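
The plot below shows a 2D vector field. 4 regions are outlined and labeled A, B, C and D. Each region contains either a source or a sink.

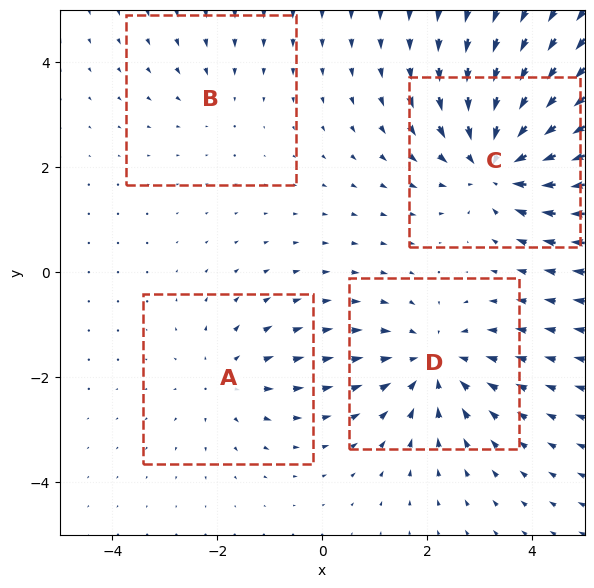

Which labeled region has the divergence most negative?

Divergence at each region's feature centre — A: about +3, B: about -2, C: about -6, D: about -4. Region C is most negative.

C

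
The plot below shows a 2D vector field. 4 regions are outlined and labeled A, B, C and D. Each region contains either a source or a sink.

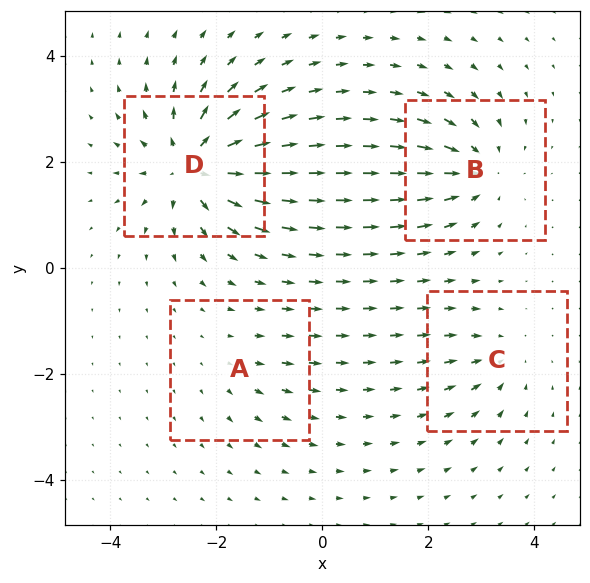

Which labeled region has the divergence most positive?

D

Divergence at each region's feature centre — A: about +2, B: about -6, C: about -4, D: about +9. Region D is most positive.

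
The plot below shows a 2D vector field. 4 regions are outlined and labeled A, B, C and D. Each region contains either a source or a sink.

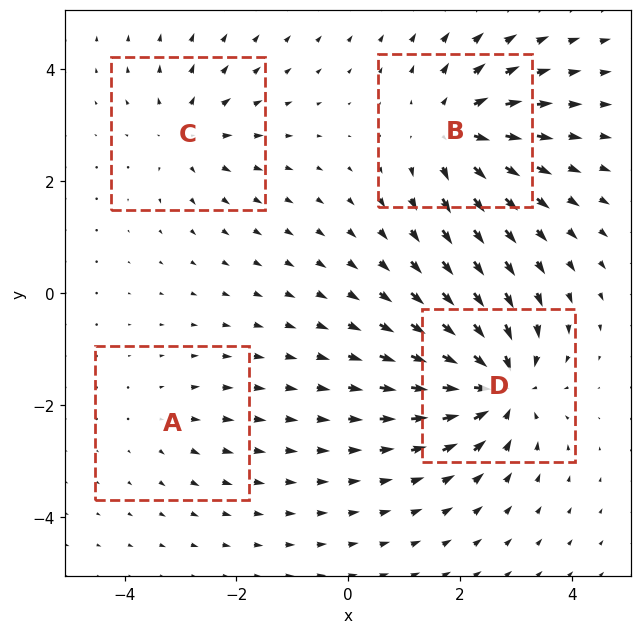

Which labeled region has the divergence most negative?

D

Divergence at each region's feature centre — A: about +2, B: about +6, C: about +4, D: about -8. Region D is most negative.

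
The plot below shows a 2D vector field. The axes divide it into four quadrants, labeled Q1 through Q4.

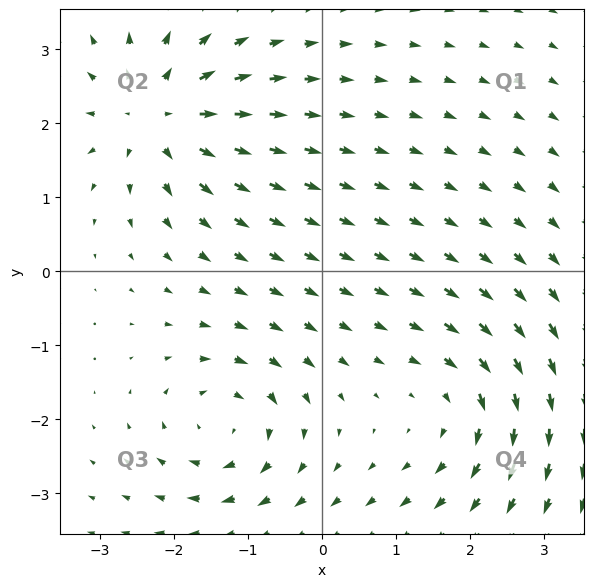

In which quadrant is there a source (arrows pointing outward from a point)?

The source sits at approximately (-2.2, 2.1), which lies in quadrant Q2. The divergence there is about +4, positive as expected for a source.

Q2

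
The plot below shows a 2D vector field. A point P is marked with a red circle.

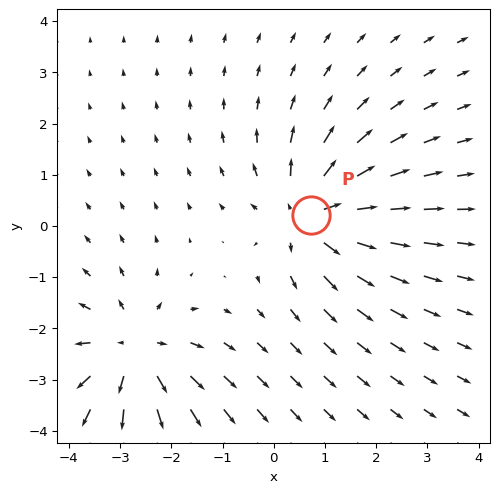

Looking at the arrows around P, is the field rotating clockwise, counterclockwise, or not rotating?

not rotating

Near P at (0.7, 0.2) the arrows show no circulation. The curl there is ≈0.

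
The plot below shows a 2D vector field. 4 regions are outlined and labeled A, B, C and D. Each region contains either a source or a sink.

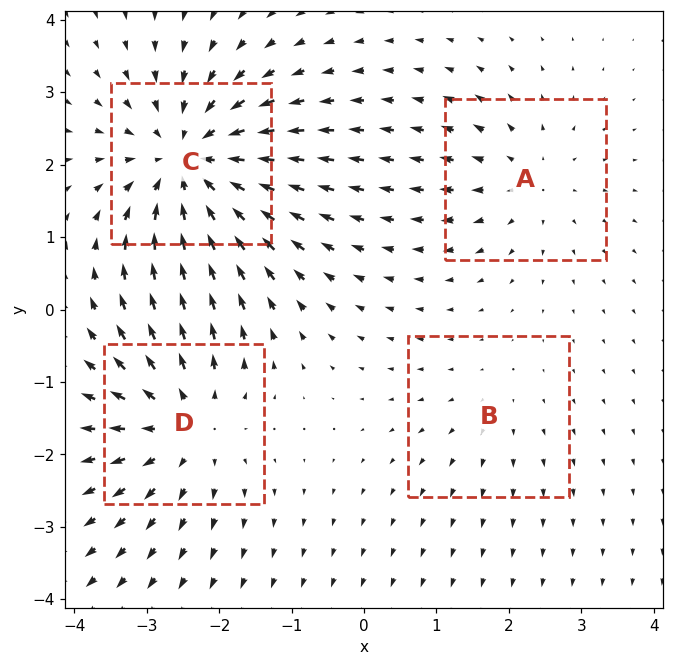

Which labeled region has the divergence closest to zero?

B

Divergence at each region's feature centre — A: about +3, B: about +2, C: about -7, D: about +5. Region B is closest to zero.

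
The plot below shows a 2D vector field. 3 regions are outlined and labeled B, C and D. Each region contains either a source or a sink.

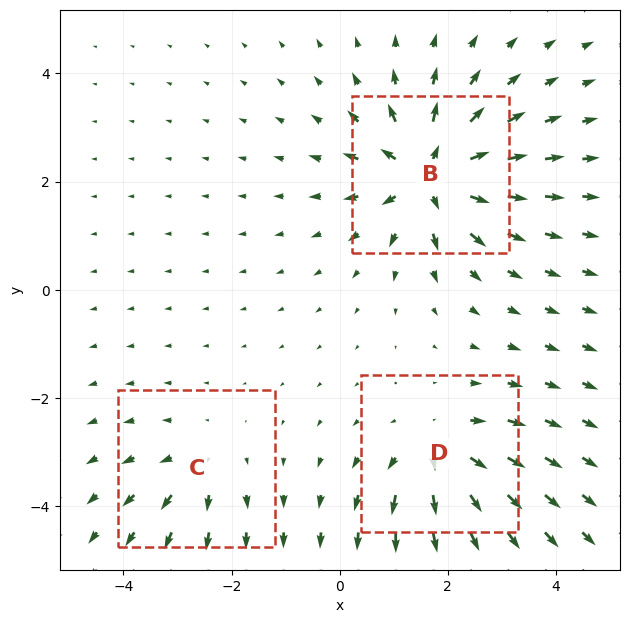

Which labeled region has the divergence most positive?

B

Divergence at each region's feature centre — B: about +6, C: about +3, D: about +4. Region B is most positive.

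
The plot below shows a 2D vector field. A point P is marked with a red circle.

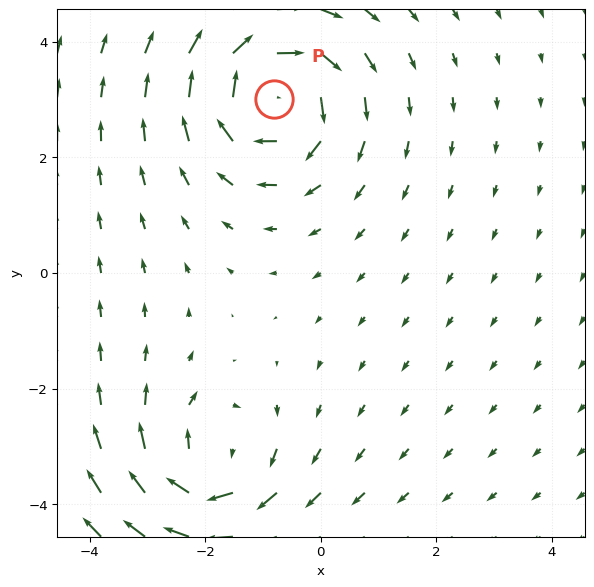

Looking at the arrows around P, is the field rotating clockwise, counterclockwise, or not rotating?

Near P at (-0.8, 3.0) the arrows circulate clockwise. The curl (z-component) there is about -5; negative curl means clockwise rotation.

clockwise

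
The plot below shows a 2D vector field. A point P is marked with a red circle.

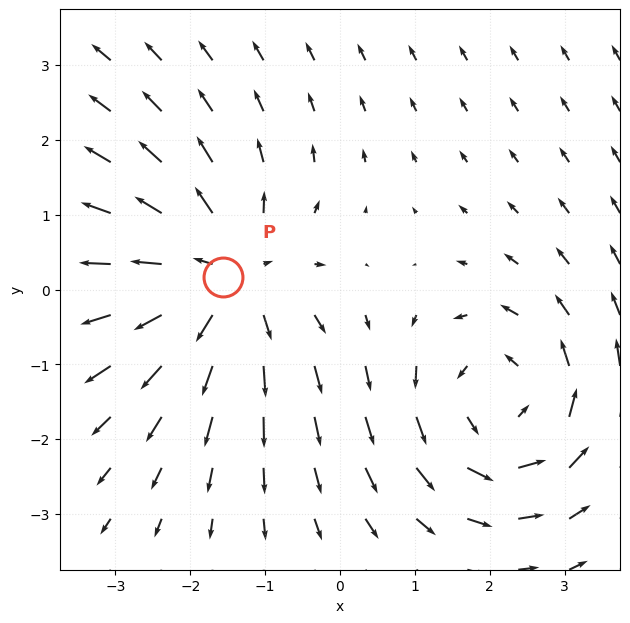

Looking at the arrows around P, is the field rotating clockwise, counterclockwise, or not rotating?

Near P at (-1.6, 0.2) the arrows show no circulation. The curl there is ≈0.

not rotating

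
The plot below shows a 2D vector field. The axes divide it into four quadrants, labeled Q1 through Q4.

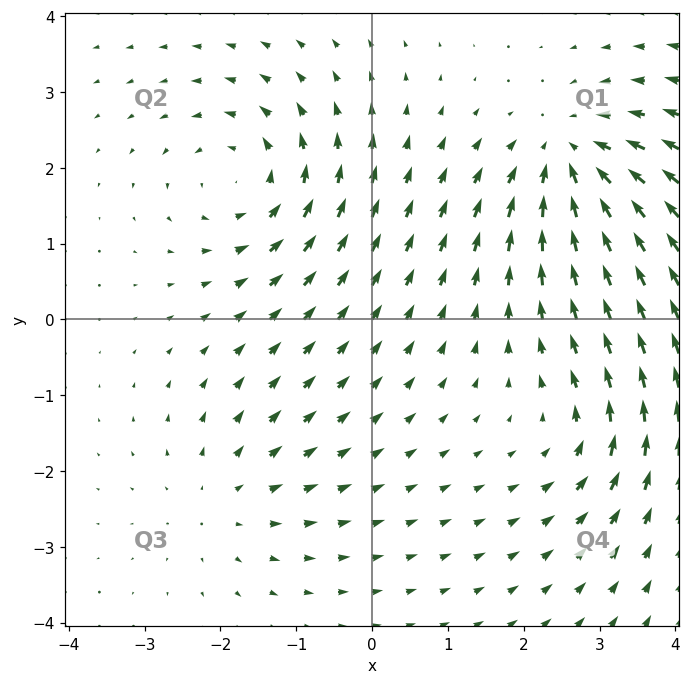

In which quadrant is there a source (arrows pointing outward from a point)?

The source sits at approximately (-1.9, -2.4), which lies in quadrant Q3. The divergence there is about +3, positive as expected for a source.

Q3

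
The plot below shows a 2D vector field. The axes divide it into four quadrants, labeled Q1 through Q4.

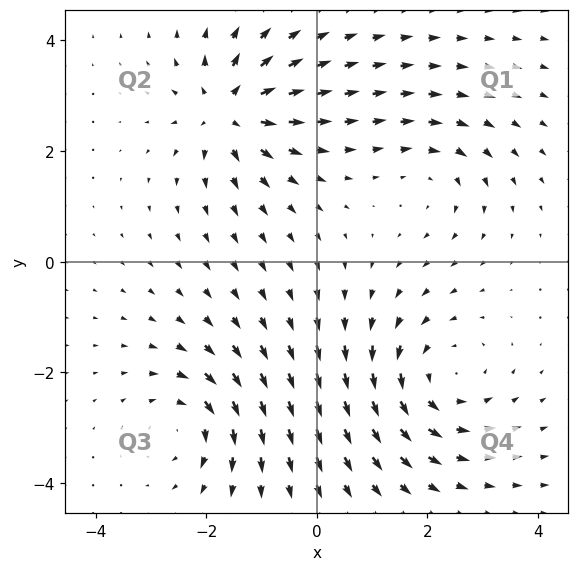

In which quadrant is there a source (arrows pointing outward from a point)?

Q2

The source sits at approximately (-1.6, 2.7), which lies in quadrant Q2. The divergence there is about +5, positive as expected for a source.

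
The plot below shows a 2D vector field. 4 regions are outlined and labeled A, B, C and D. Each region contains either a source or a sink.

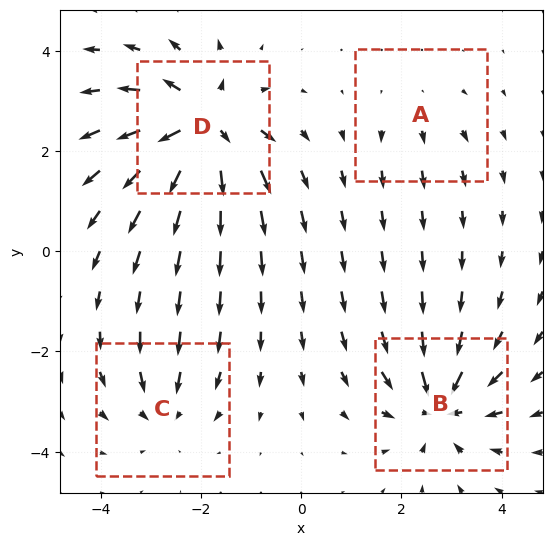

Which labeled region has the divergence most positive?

D

Divergence at each region's feature centre — A: about +2, B: about -6, C: about -4, D: about +8. Region D is most positive.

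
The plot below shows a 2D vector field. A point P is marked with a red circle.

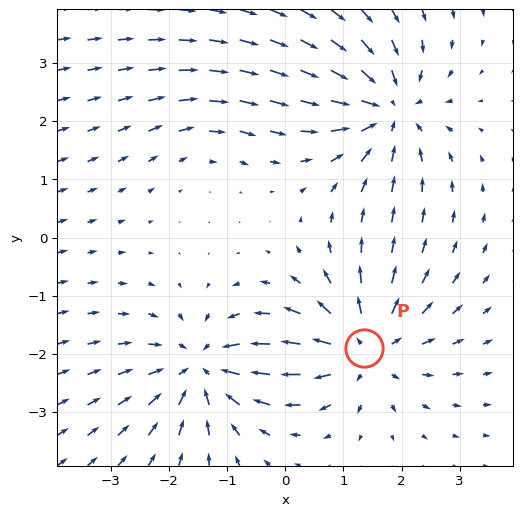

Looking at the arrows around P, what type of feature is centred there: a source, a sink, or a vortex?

At P (1.4, -1.9) the arrows spread outward. Divergence about +5, curl ≈0 — positive divergence with near-zero curl is a source.

source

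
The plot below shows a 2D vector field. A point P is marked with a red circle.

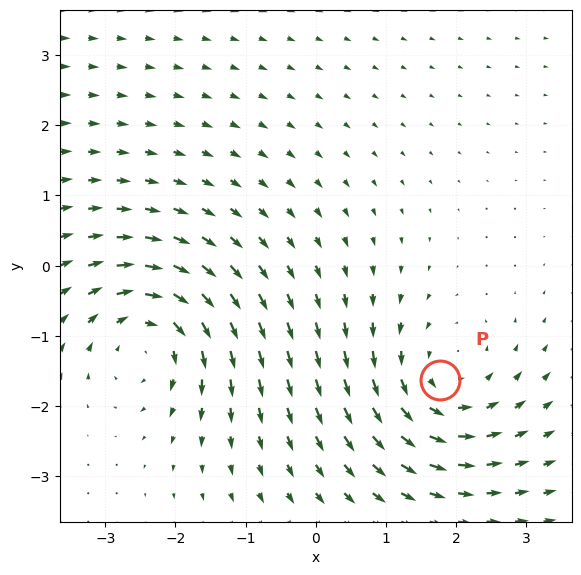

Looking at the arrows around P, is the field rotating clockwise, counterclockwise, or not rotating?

counterclockwise

Near P at (1.8, -1.6) the arrows circulate counterclockwise. The curl (z-component) there is about +4; positive curl means counterclockwise rotation.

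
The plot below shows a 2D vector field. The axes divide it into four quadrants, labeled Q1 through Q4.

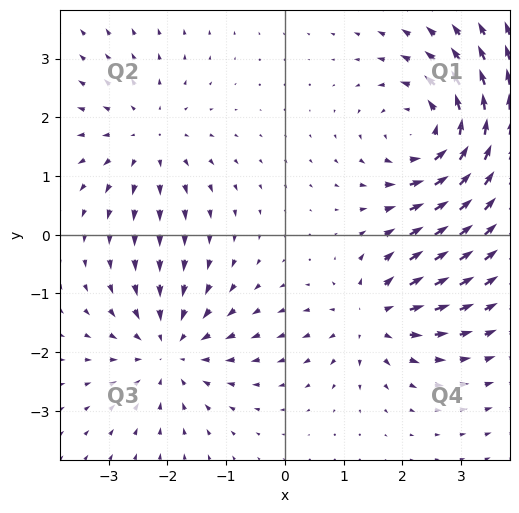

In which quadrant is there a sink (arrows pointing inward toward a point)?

The sink sits at approximately (-2.0, -2.0), which lies in quadrant Q3. The divergence there is about -3, negative as expected for a sink.

Q3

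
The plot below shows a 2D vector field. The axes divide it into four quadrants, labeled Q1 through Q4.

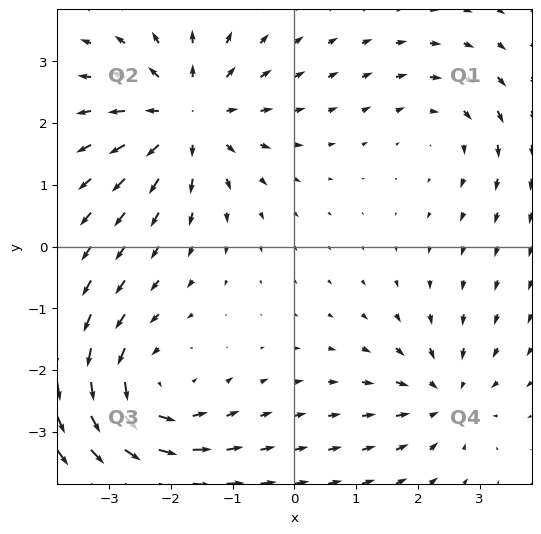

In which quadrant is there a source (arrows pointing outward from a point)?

The source sits at approximately (-1.7, 2.1), which lies in quadrant Q2. The divergence there is about +5, positive as expected for a source.

Q2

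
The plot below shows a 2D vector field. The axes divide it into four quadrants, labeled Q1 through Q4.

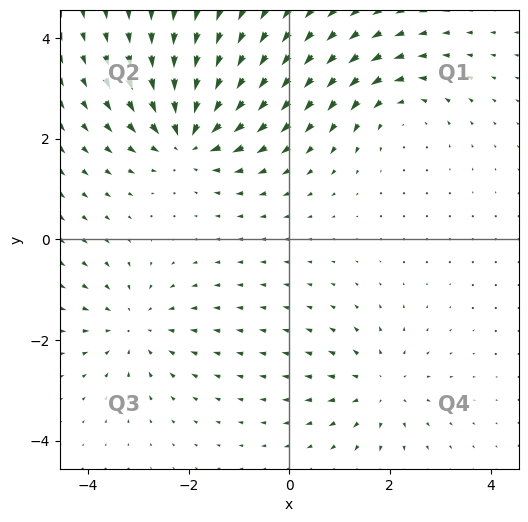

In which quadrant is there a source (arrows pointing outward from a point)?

The source sits at approximately (1.8, -3.0), which lies in quadrant Q4. The divergence there is about +4, positive as expected for a source.

Q4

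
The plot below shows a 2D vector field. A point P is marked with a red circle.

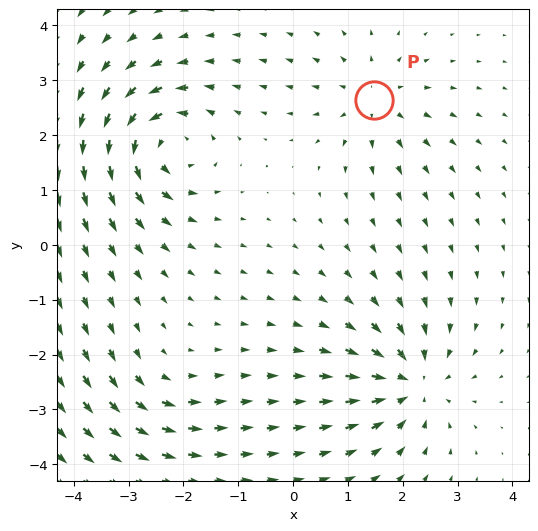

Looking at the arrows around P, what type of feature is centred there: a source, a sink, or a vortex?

At P (1.5, 2.6) the arrows spread outward. Divergence about +4, curl ≈0 — positive divergence with near-zero curl is a source.

source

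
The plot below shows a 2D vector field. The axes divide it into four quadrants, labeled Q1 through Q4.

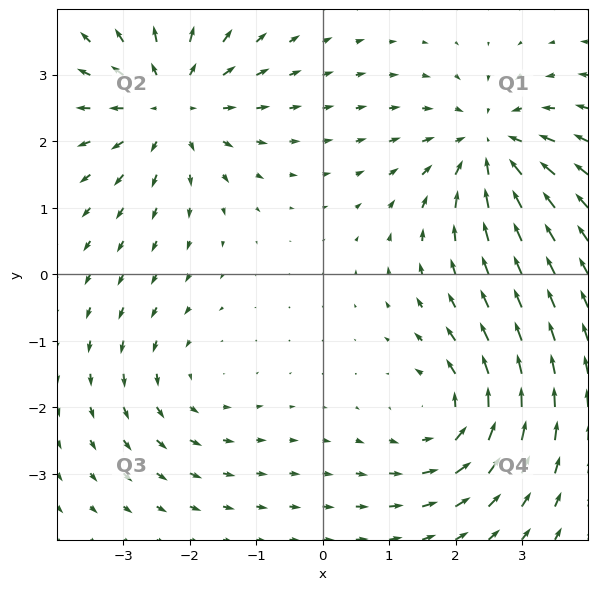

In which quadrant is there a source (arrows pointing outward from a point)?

The source sits at approximately (-2.3, 2.6), which lies in quadrant Q2. The divergence there is about +5, positive as expected for a source.

Q2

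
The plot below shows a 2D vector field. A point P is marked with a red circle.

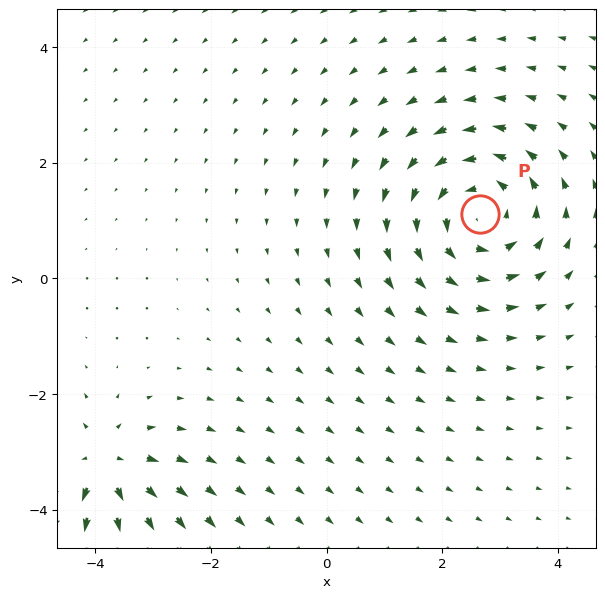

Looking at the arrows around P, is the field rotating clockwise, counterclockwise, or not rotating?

Near P at (2.6, 1.1) the arrows circulate counterclockwise. The curl (z-component) there is about +3; positive curl means counterclockwise rotation.

counterclockwise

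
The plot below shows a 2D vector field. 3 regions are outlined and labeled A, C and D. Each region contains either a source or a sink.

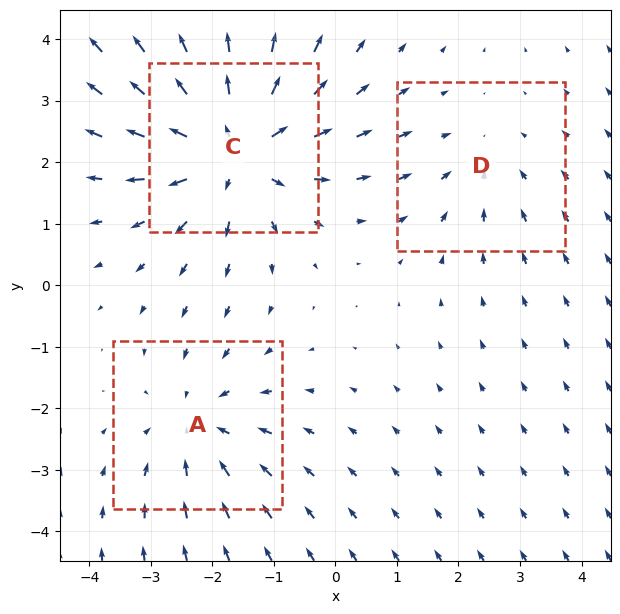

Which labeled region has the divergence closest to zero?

D

Divergence at each region's feature centre — A: about -3, C: about +4, D: about -2. Region D is closest to zero.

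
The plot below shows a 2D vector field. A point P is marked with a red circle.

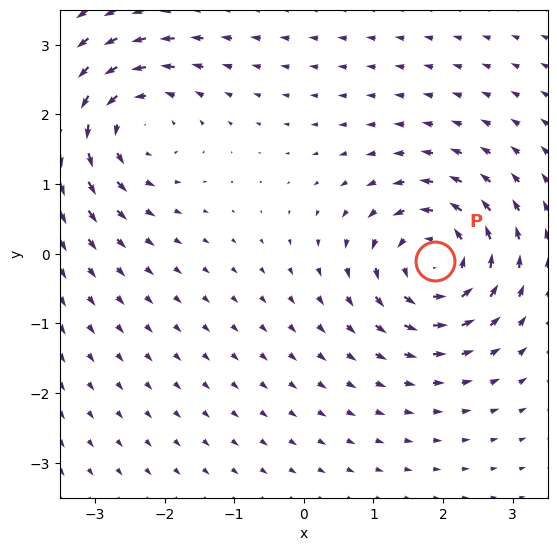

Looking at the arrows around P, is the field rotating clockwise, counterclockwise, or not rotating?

Near P at (1.9, -0.1) the arrows circulate counterclockwise. The curl (z-component) there is about +5; positive curl means counterclockwise rotation.

counterclockwise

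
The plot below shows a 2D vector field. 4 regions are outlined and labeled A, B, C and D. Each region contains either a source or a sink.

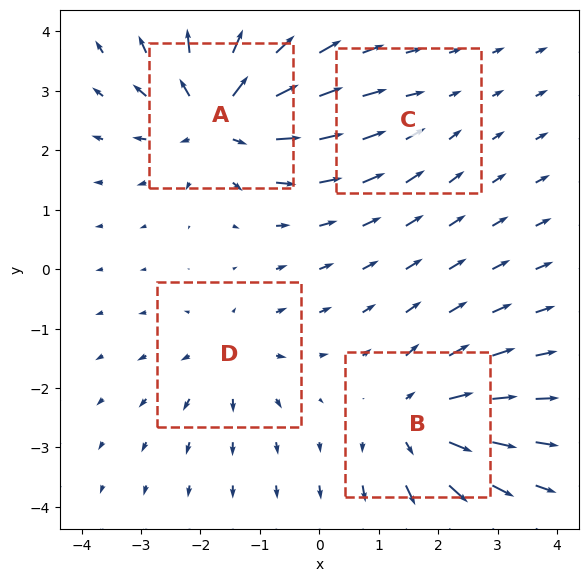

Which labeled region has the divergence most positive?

A

Divergence at each region's feature centre — A: about +7, B: about +5, C: about -2, D: about +3. Region A is most positive.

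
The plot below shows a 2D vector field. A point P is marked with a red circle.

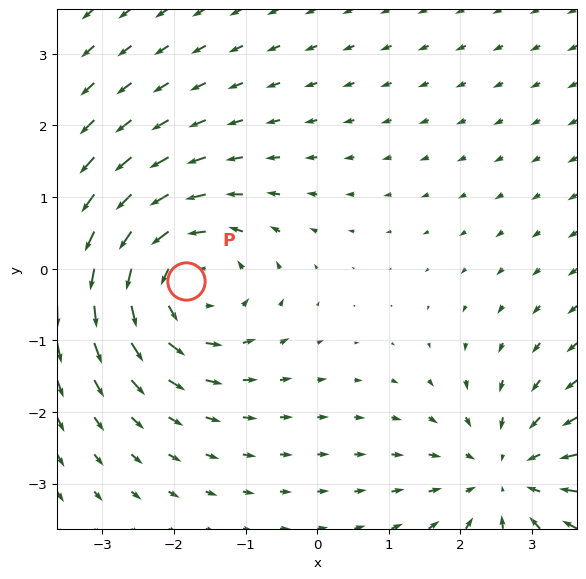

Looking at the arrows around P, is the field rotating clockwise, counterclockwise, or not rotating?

counterclockwise

Near P at (-1.8, -0.2) the arrows circulate counterclockwise. The curl (z-component) there is about +4; positive curl means counterclockwise rotation.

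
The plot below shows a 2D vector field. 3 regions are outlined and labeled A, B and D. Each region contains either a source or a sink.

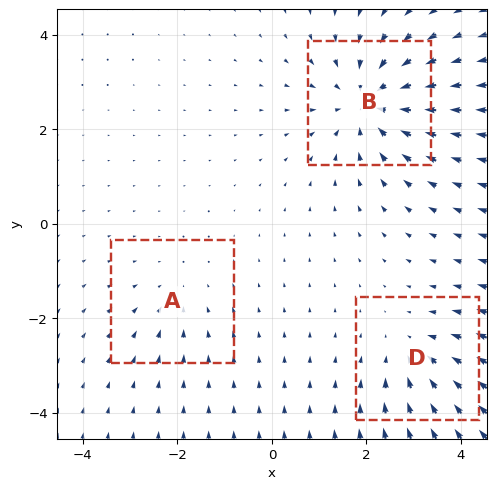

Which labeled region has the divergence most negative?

B

Divergence at each region's feature centre — A: about -2, B: about -5, D: about -3. Region B is most negative.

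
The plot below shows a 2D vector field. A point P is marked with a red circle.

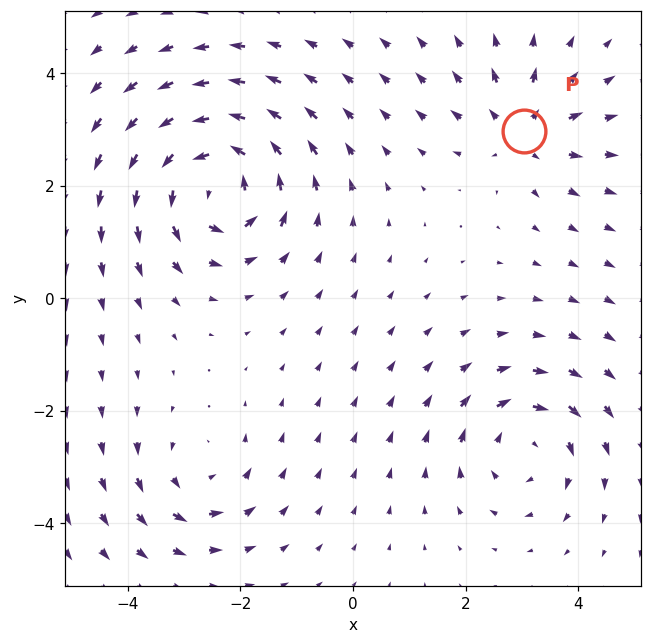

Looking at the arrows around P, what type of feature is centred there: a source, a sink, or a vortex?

source

At P (3.0, 3.0) the arrows spread outward. Divergence about +3, curl ≈0 — positive divergence with near-zero curl is a source.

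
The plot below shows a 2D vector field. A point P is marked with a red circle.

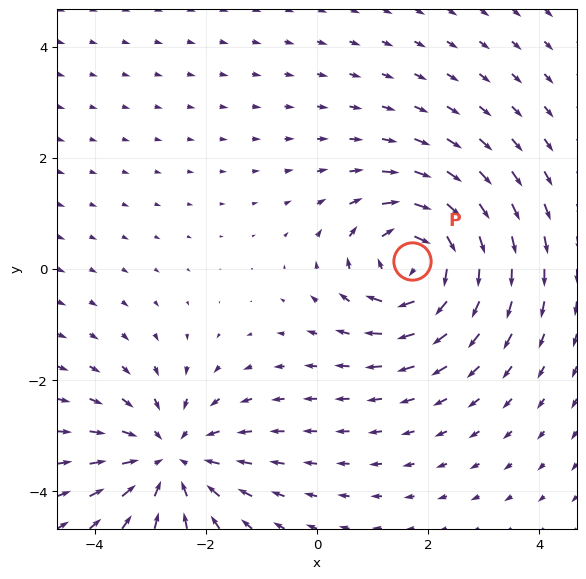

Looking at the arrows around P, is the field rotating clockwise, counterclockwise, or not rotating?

clockwise

Near P at (1.7, 0.1) the arrows circulate clockwise. The curl (z-component) there is about -5; negative curl means clockwise rotation.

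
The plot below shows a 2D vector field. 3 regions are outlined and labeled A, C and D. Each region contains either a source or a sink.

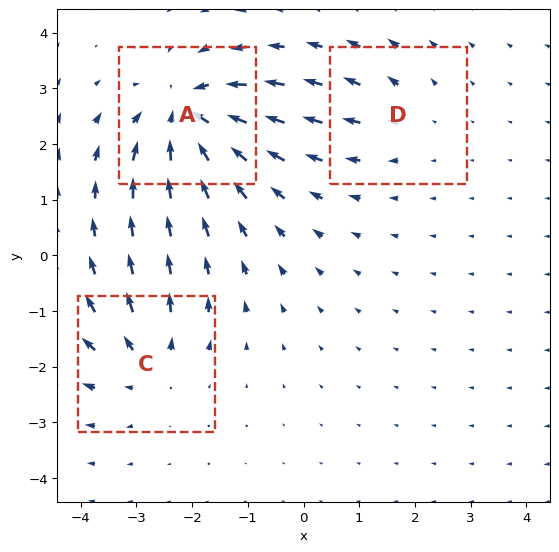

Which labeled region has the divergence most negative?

Divergence at each region's feature centre — A: about -6, C: about +4, D: about +2. Region A is most negative.

A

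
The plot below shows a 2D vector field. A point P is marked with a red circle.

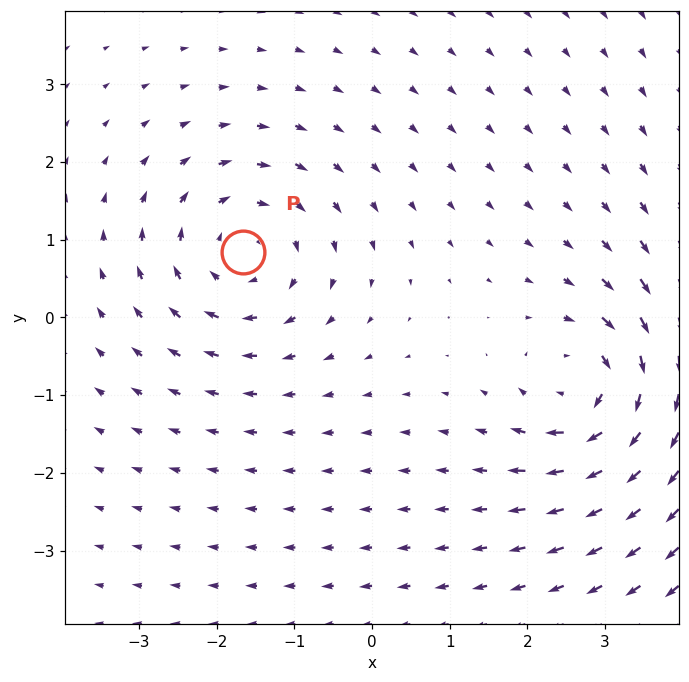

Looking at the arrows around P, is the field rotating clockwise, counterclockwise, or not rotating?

clockwise

Near P at (-1.7, 0.8) the arrows circulate clockwise. The curl (z-component) there is about -4; negative curl means clockwise rotation.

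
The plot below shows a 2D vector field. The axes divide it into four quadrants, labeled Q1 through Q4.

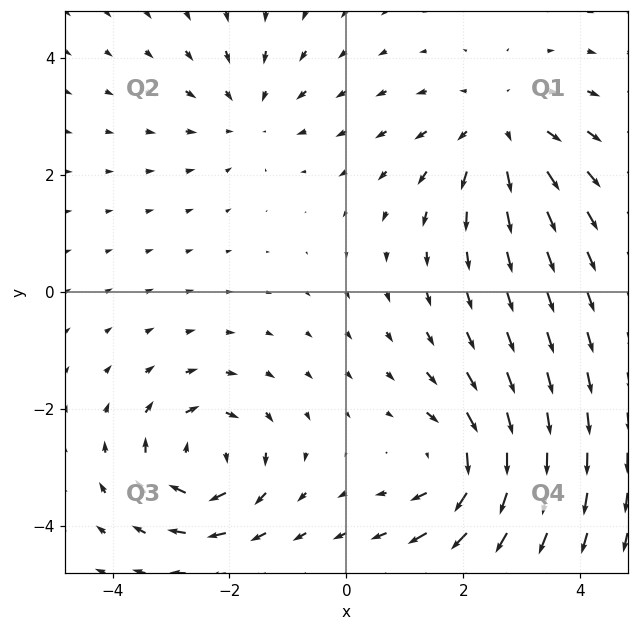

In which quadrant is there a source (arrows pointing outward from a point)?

Q1

The source sits at approximately (2.6, 2.8), which lies in quadrant Q1. The divergence there is about +4, positive as expected for a source.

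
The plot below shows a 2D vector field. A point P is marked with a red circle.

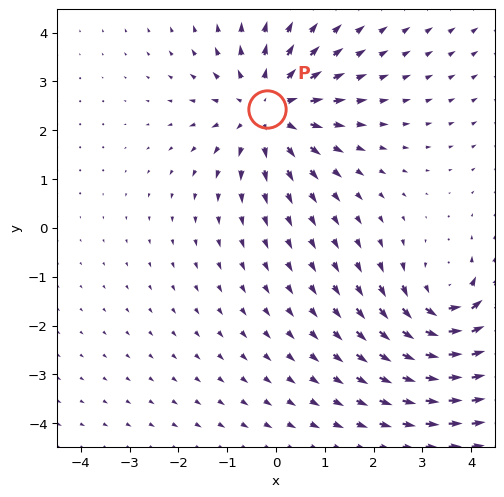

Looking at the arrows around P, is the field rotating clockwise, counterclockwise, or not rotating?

Near P at (-0.2, 2.4) the arrows show no circulation. The curl there is ≈0.

not rotating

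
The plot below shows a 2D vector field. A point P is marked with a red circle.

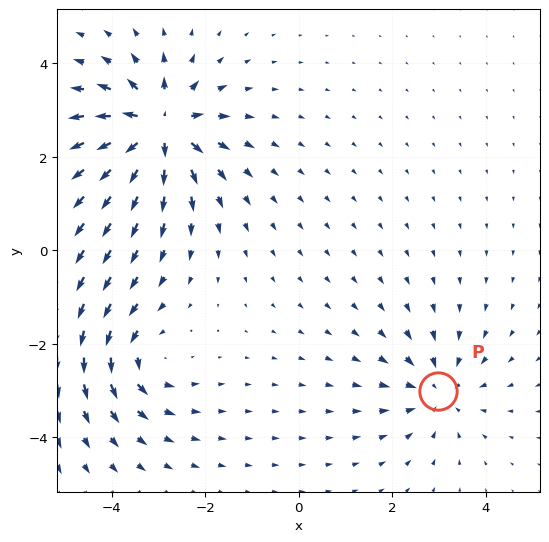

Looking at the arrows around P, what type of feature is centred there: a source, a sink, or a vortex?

At P (3.0, -3.0) the arrows converge inward. Divergence about -3, curl ≈0 — negative divergence with near-zero curl is a sink.

sink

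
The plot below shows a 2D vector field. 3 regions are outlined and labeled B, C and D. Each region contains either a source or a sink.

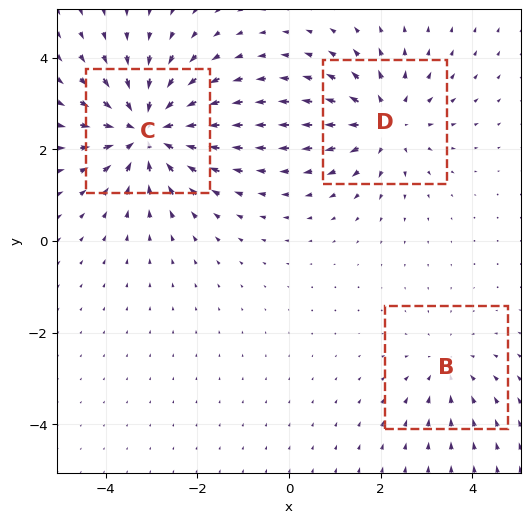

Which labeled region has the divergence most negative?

C

Divergence at each region's feature centre — B: about -2, C: about -5, D: about +3. Region C is most negative.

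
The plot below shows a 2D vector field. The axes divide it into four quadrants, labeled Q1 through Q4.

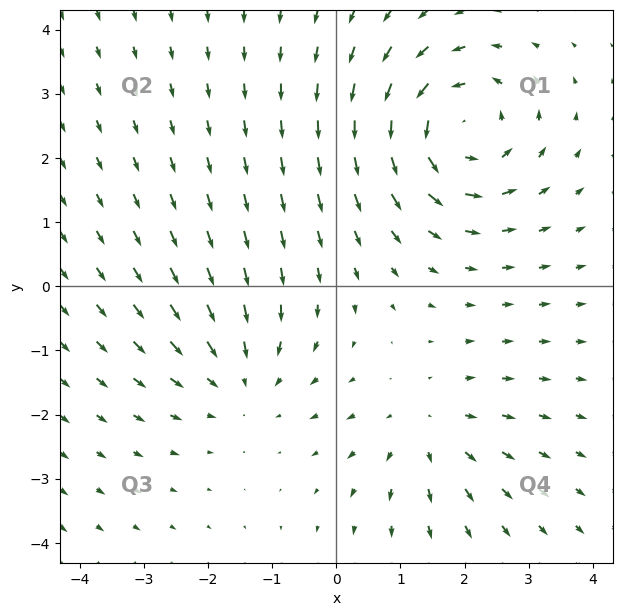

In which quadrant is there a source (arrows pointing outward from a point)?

Q4

The source sits at approximately (1.4, -2.3), which lies in quadrant Q4. The divergence there is about +3, positive as expected for a source.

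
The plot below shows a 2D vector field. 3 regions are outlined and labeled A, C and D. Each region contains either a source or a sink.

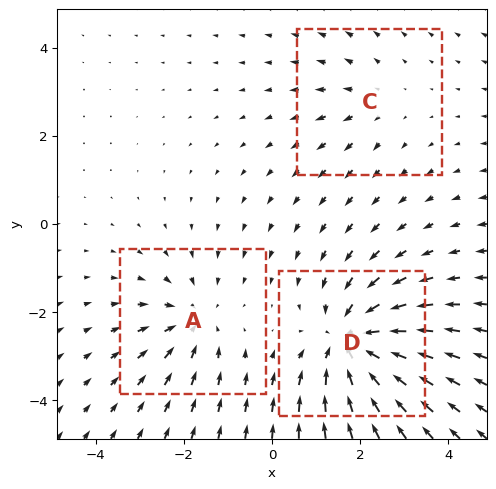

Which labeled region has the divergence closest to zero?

C

Divergence at each region's feature centre — A: about -3, C: about +2, D: about -5. Region C is closest to zero.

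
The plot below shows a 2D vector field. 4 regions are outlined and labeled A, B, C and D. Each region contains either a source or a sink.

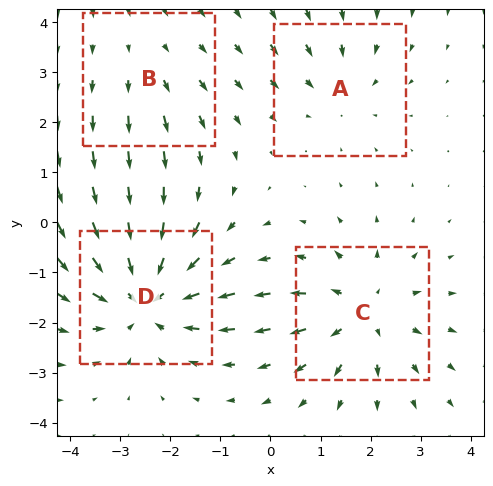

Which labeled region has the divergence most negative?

Divergence at each region's feature centre — A: about -3, B: about +2, C: about +4, D: about -5. Region D is most negative.

D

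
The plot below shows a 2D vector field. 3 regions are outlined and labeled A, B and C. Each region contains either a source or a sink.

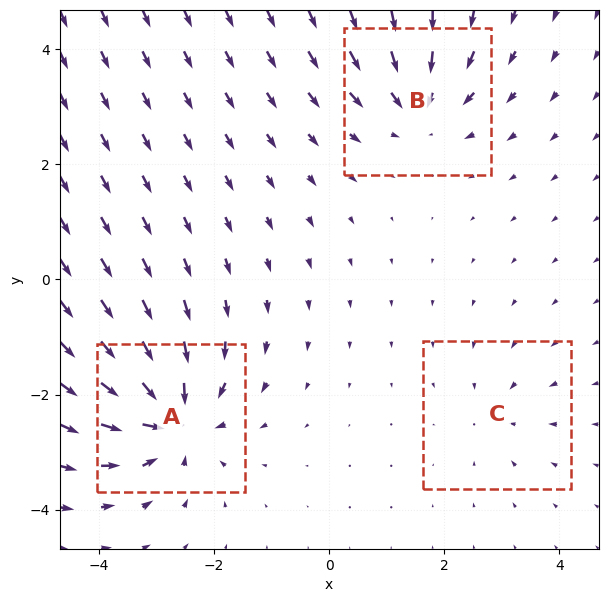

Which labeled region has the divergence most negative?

A

Divergence at each region's feature centre — A: about -6, B: about -4, C: about -2. Region A is most negative.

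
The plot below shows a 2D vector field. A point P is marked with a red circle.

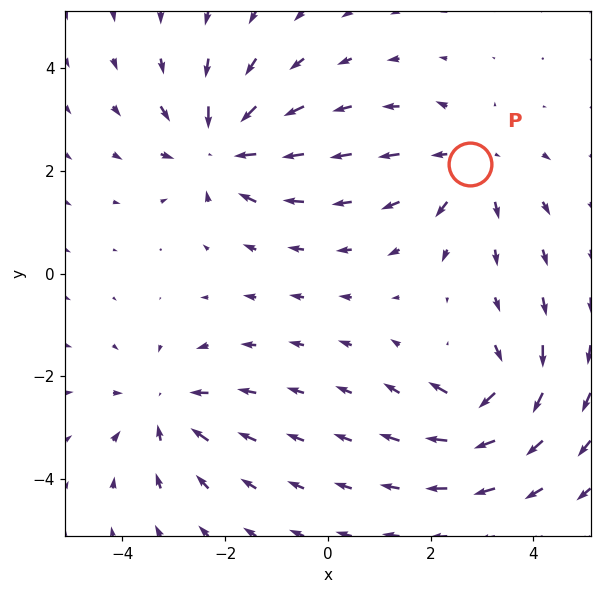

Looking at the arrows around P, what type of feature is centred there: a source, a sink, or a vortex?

At P (2.8, 2.1) the arrows spread outward. Divergence about +3, curl ≈0 — positive divergence with near-zero curl is a source.

source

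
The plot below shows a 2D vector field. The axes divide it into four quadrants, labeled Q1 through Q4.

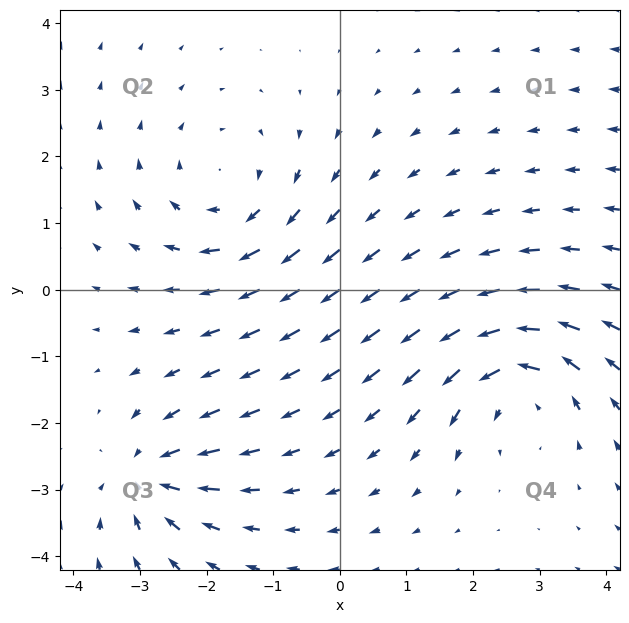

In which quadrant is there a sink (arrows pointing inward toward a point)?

Q3

The sink sits at approximately (-2.9, -2.8), which lies in quadrant Q3. The divergence there is about -5, negative as expected for a sink.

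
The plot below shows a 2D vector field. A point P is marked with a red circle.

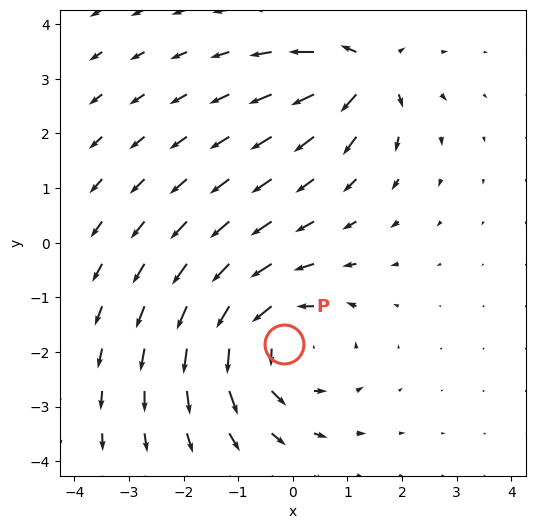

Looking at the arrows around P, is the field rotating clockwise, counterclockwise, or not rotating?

counterclockwise

Near P at (-0.2, -1.9) the arrows circulate counterclockwise. The curl (z-component) there is about +4; positive curl means counterclockwise rotation.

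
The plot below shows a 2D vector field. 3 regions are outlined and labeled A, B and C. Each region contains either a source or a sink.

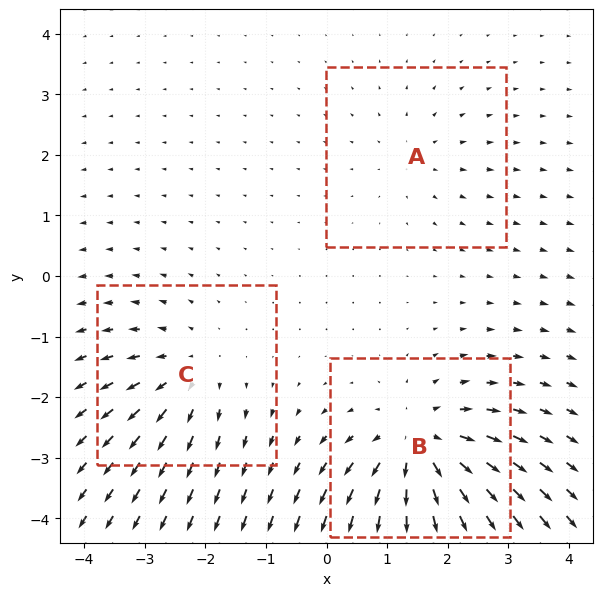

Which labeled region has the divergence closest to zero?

A

Divergence at each region's feature centre — A: about +2, B: about +5, C: about +3. Region A is closest to zero.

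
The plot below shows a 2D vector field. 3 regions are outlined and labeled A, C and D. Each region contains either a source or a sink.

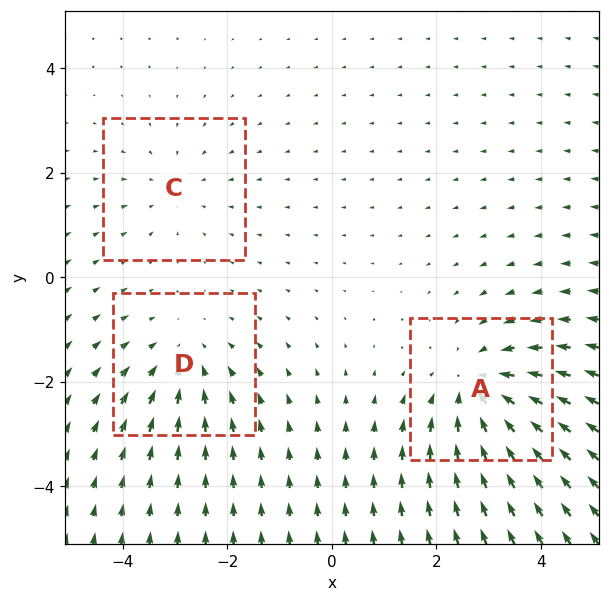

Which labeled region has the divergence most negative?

A

Divergence at each region's feature centre — A: about -4, C: about -2, D: about -3. Region A is most negative.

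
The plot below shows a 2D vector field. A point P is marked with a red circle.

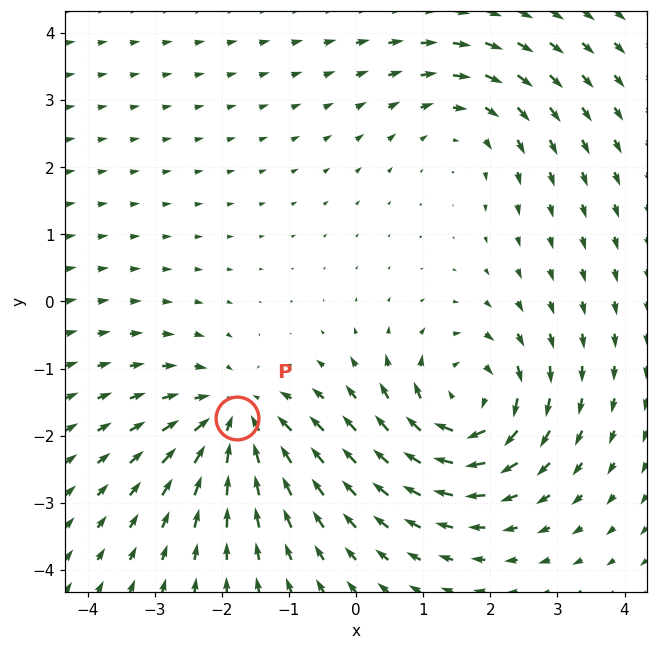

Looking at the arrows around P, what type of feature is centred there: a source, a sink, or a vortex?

sink

At P (-1.8, -1.7) the arrows converge inward. Divergence about -5, curl ≈0 — negative divergence with near-zero curl is a sink.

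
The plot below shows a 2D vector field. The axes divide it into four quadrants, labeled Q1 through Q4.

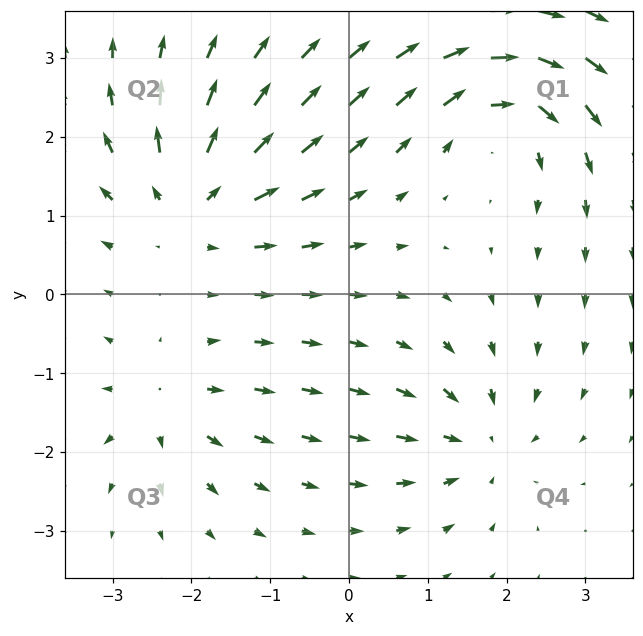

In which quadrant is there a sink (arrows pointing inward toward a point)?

Q4

The sink sits at approximately (1.7, -1.9), which lies in quadrant Q4. The divergence there is about -5, negative as expected for a sink.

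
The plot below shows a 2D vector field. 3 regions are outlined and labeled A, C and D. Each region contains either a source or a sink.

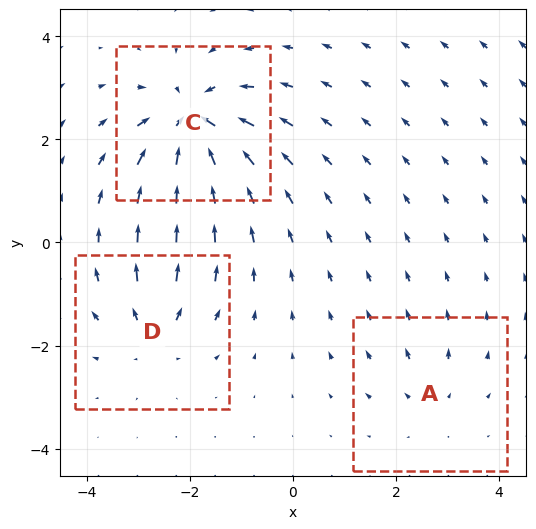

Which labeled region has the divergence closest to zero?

Divergence at each region's feature centre — A: about +2, C: about -6, D: about +4. Region A is closest to zero.

A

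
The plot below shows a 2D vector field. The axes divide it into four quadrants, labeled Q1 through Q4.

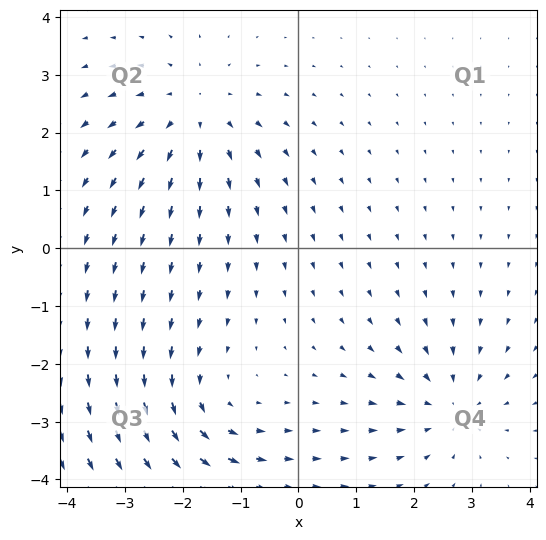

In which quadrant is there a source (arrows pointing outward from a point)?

Q2

The source sits at approximately (-1.8, 2.3), which lies in quadrant Q2. The divergence there is about +3, positive as expected for a source.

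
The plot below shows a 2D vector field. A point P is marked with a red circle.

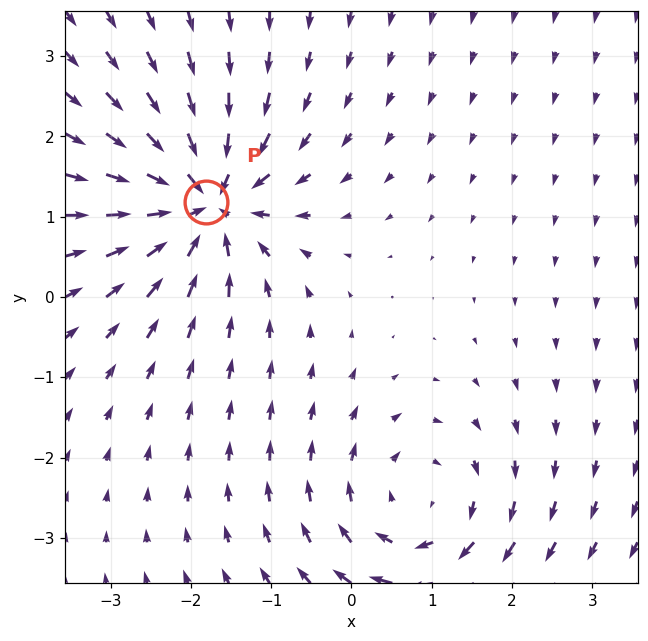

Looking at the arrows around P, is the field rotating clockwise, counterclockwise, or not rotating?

not rotating

Near P at (-1.8, 1.2) the arrows show no circulation. The curl there is ≈0.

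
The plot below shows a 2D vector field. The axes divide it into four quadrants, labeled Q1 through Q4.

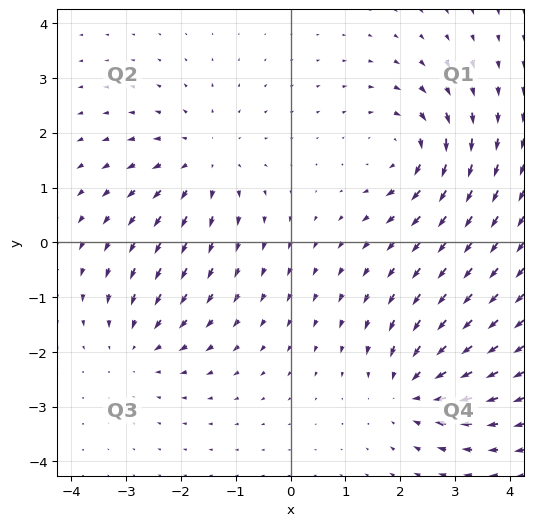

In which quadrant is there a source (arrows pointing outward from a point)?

Q2

The source sits at approximately (-1.6, 1.5), which lies in quadrant Q2. The divergence there is about +4, positive as expected for a source.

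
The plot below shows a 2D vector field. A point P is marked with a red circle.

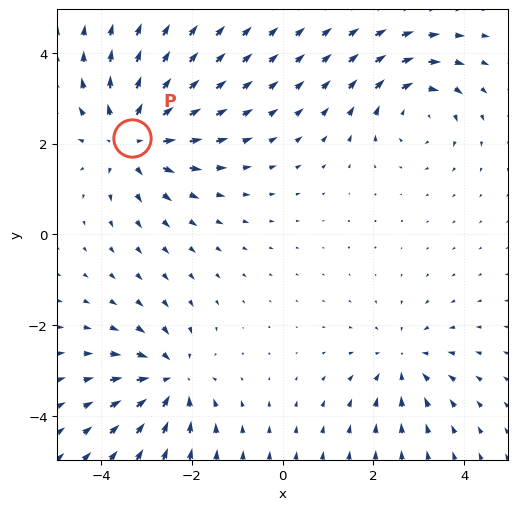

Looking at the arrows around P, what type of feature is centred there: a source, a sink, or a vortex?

At P (-3.3, 2.1) the arrows spread outward. Divergence about +5, curl ≈0 — positive divergence with near-zero curl is a source.

source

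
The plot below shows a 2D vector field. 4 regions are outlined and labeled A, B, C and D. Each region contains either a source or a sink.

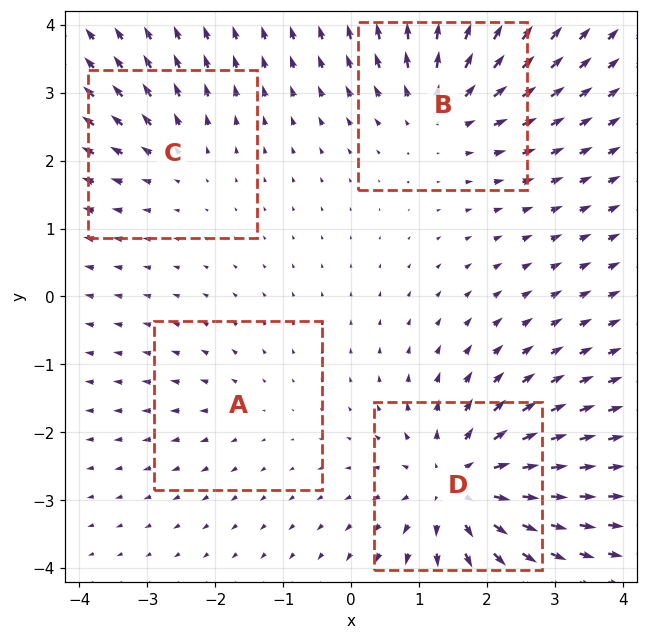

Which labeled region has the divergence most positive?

Divergence at each region's feature centre — A: about +2, B: about +5, C: about +3, D: about +7. Region D is most positive.

D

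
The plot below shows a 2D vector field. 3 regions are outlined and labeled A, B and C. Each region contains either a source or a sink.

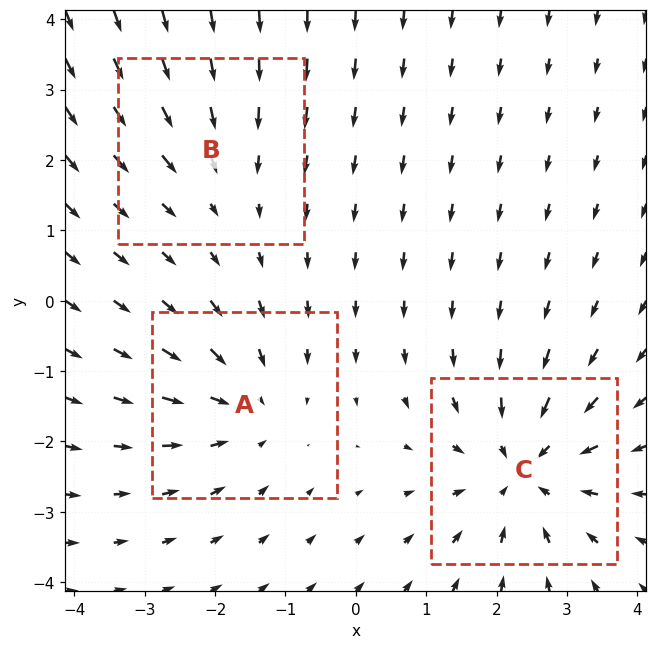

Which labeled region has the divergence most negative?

Divergence at each region's feature centre — A: about -3, B: about -2, C: about -4. Region C is most negative.

C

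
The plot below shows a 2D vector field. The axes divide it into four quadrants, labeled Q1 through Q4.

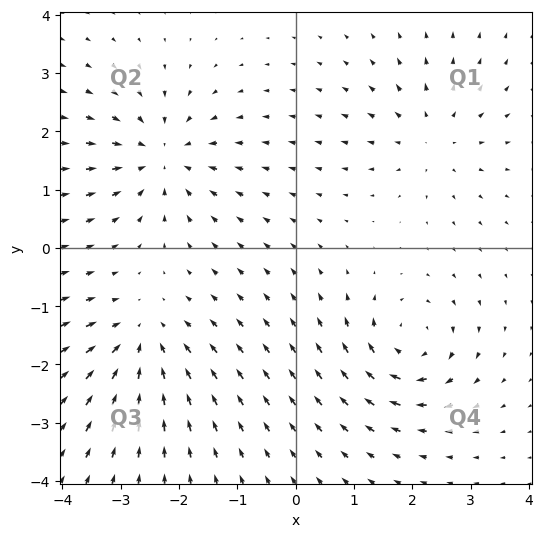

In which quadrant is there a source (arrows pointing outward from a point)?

The source sits at approximately (2.3, 1.9), which lies in quadrant Q1. The divergence there is about +4, positive as expected for a source.

Q1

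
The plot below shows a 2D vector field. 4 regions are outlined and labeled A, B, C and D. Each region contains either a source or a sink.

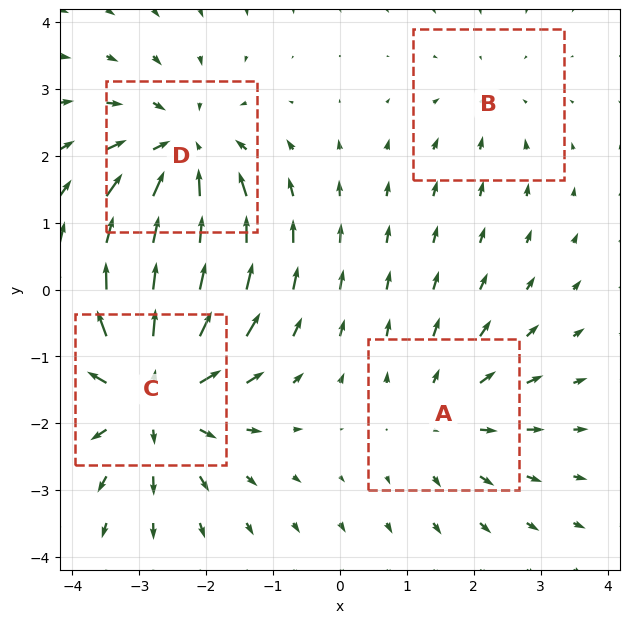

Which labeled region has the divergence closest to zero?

Divergence at each region's feature centre — A: about +3, B: about -2, C: about +6, D: about -5. Region B is closest to zero.

B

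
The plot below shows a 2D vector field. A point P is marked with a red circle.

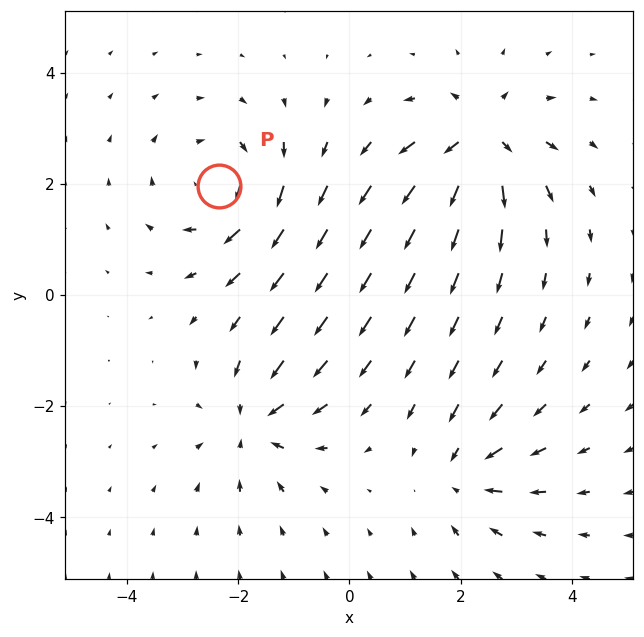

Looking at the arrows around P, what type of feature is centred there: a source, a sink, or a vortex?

vortex

At P (-2.3, 2.0) the arrows circulate clockwise. Divergence ≈0, curl about -4 — near-zero divergence with nonzero curl is a vortex.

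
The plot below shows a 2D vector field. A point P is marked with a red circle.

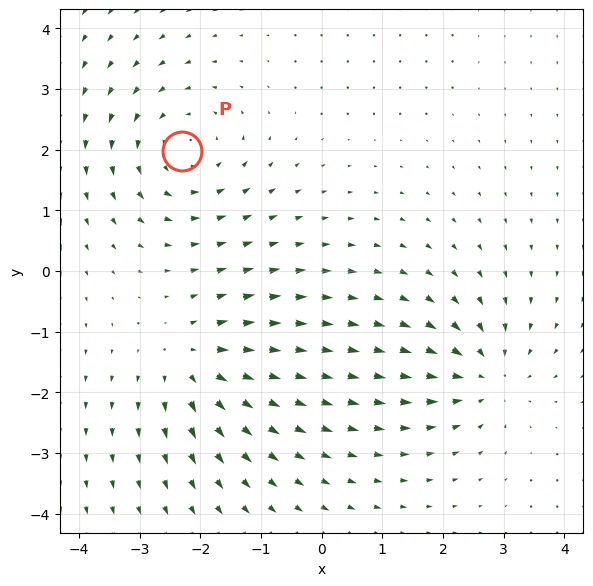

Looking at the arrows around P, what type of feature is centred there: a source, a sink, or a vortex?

At P (-2.3, 2.0) the arrows circulate counterclockwise. Divergence ≈0, curl about +4 — near-zero divergence with nonzero curl is a vortex.

vortex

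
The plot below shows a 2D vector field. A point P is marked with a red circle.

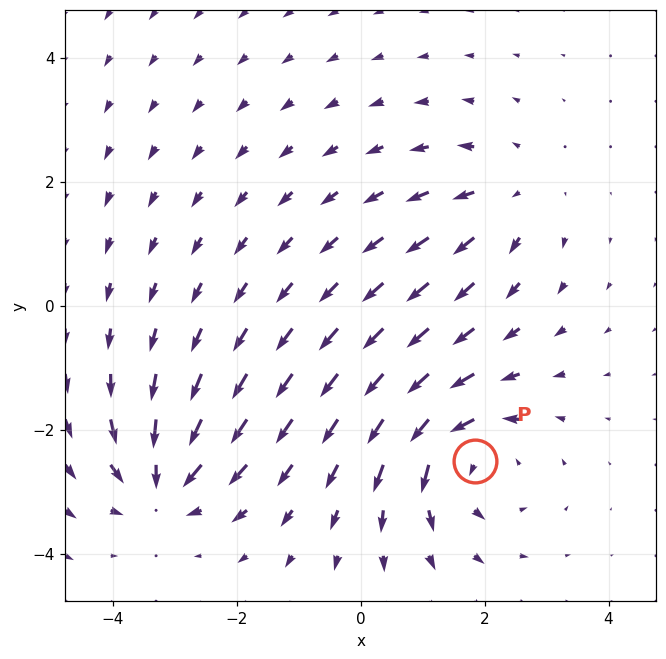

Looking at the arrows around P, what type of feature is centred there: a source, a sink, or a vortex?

vortex

At P (1.8, -2.5) the arrows circulate counterclockwise. Divergence ≈0, curl about +4 — near-zero divergence with nonzero curl is a vortex.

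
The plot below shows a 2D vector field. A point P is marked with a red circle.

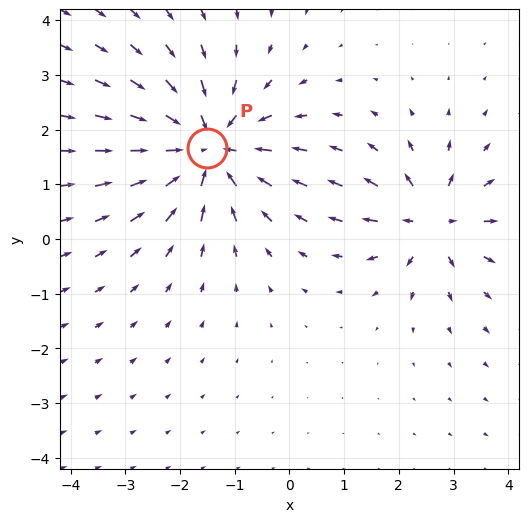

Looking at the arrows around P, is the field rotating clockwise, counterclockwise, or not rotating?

Near P at (-1.5, 1.7) the arrows show no circulation. The curl there is ≈0.

not rotating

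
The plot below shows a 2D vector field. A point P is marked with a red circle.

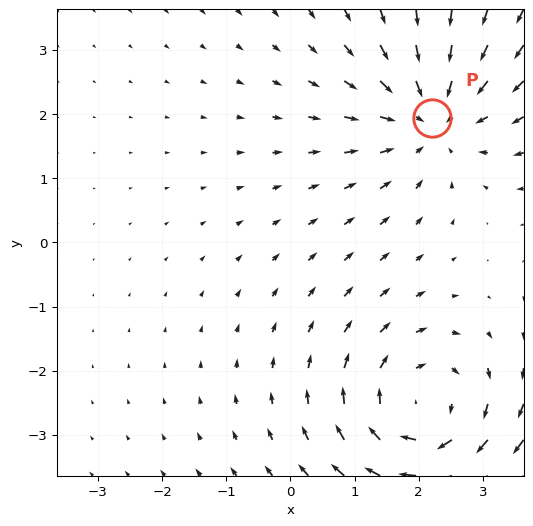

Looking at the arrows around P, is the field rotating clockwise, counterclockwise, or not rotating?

Near P at (2.2, 1.9) the arrows show no circulation. The curl there is ≈0.

not rotating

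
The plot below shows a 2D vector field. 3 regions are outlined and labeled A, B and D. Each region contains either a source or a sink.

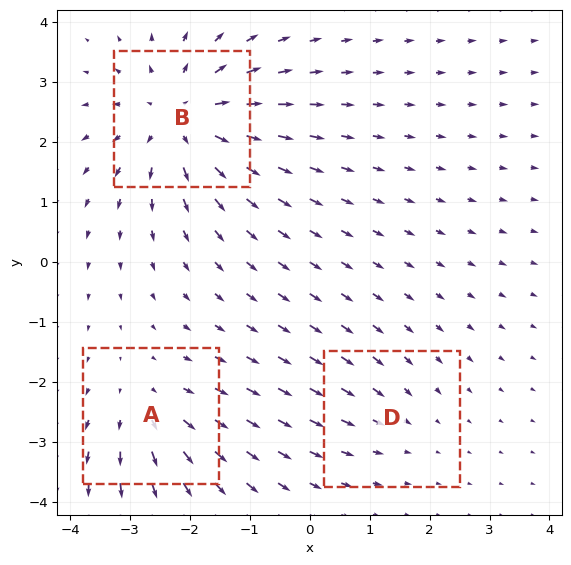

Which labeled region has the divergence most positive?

Divergence at each region's feature centre — A: about +3, B: about +5, D: about -2. Region B is most positive.

B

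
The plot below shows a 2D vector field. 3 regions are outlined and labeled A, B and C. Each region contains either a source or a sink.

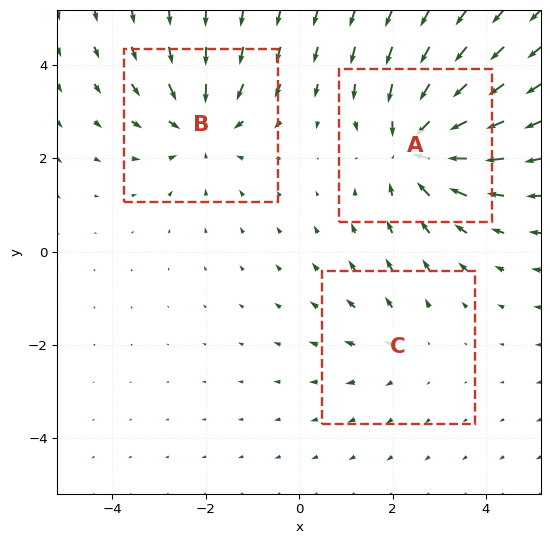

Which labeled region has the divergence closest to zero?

C

Divergence at each region's feature centre — A: about -4, B: about -3, C: about +2. Region C is closest to zero.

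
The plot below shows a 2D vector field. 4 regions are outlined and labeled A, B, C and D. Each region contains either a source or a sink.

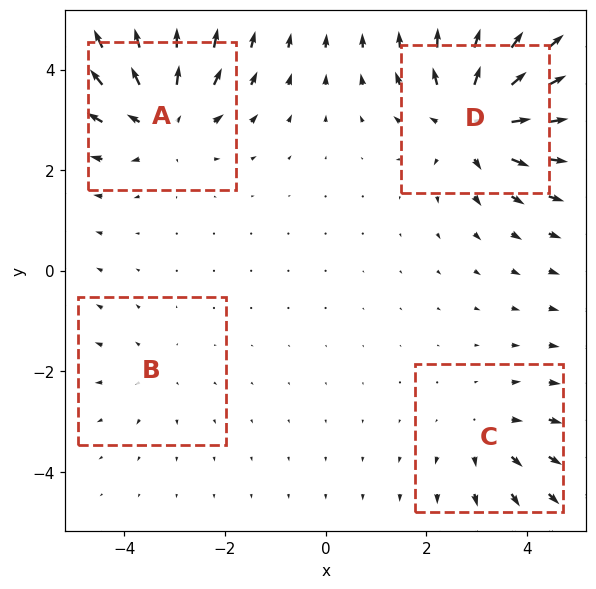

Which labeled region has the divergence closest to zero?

Divergence at each region's feature centre — A: about +5, B: about +2, C: about +3, D: about +6. Region B is closest to zero.

B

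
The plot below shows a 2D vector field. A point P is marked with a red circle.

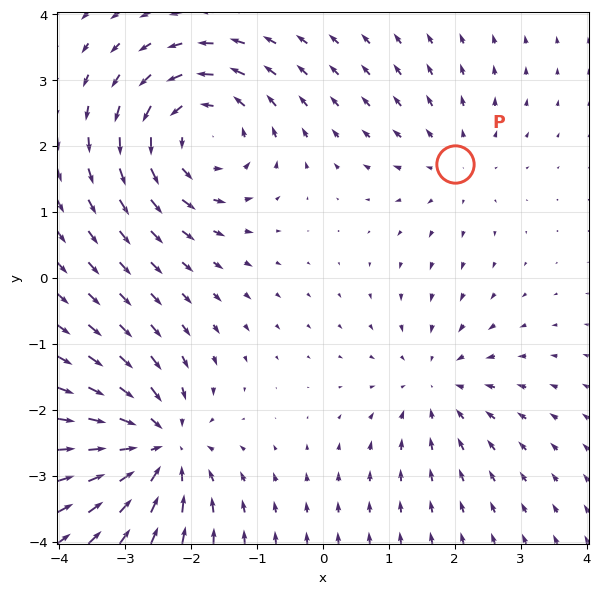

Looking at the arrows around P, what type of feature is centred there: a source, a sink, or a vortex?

source

At P (2.0, 1.7) the arrows spread outward. Divergence about +2, curl ≈0 — positive divergence with near-zero curl is a source.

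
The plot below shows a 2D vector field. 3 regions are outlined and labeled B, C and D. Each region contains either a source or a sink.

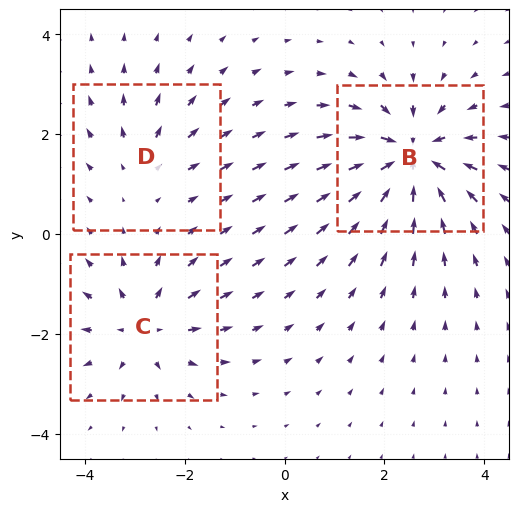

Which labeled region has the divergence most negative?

Divergence at each region's feature centre — B: about -5, C: about +3, D: about +2. Region B is most negative.

B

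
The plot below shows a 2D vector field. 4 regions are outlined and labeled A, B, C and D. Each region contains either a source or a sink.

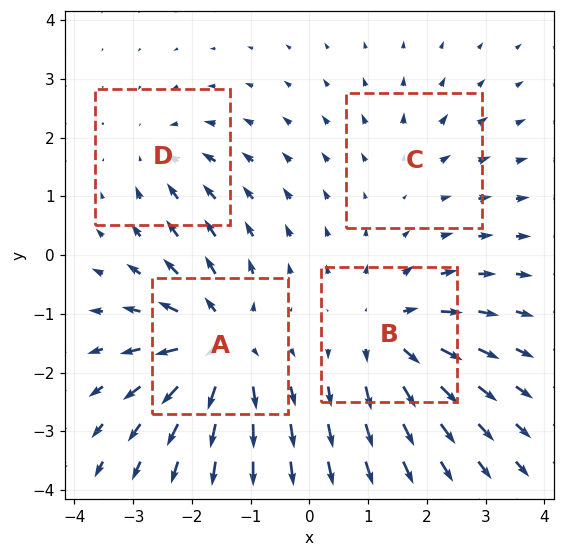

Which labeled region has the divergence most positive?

A

Divergence at each region's feature centre — A: about +7, B: about +6, C: about +2, D: about -3. Region A is most positive.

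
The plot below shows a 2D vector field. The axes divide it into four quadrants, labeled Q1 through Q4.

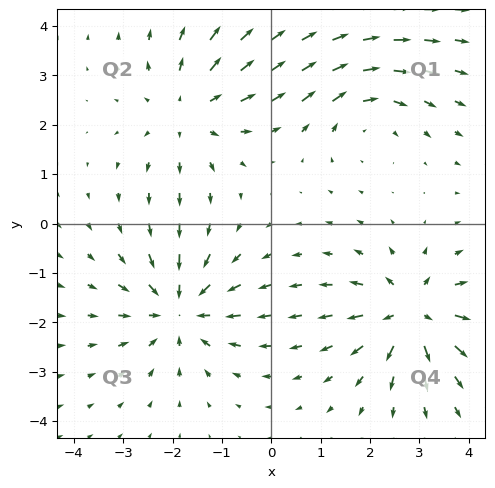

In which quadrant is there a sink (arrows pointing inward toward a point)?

The sink sits at approximately (-1.8, -1.7), which lies in quadrant Q3. The divergence there is about -5, negative as expected for a sink.

Q3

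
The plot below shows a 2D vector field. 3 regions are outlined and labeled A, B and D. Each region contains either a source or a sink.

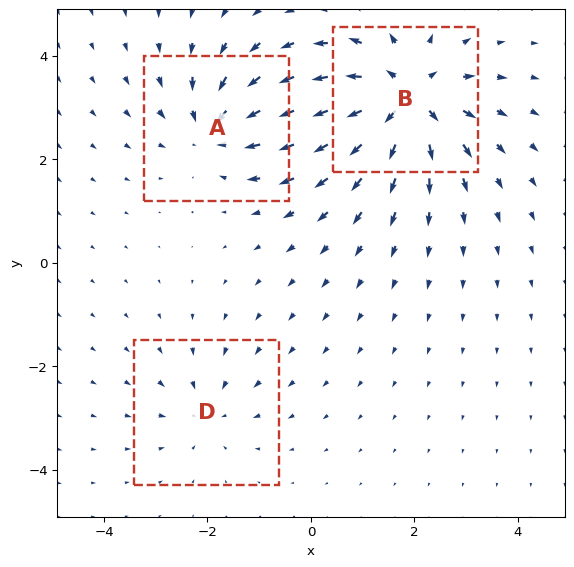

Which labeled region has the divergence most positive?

B

Divergence at each region's feature centre — A: about -4, B: about +5, D: about -2. Region B is most positive.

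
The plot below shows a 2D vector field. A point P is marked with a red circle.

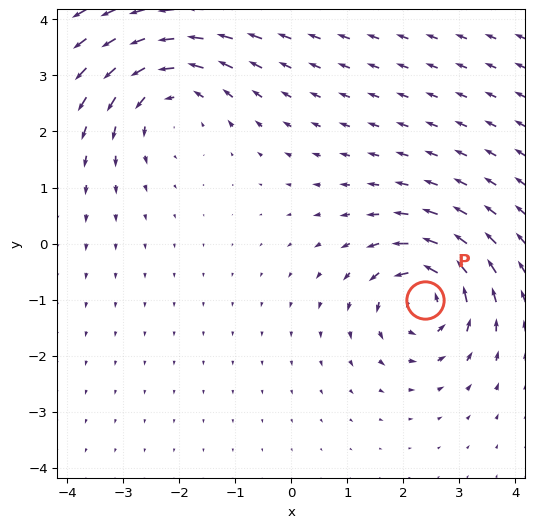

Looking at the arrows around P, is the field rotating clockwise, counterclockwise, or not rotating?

Near P at (2.4, -1.0) the arrows circulate counterclockwise. The curl (z-component) there is about +6; positive curl means counterclockwise rotation.

counterclockwise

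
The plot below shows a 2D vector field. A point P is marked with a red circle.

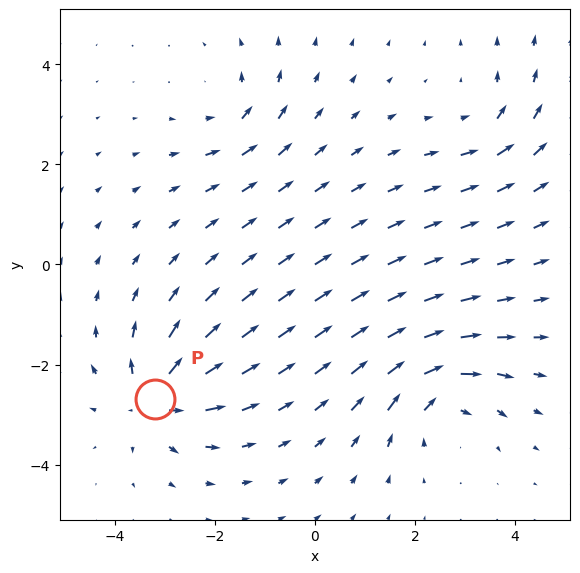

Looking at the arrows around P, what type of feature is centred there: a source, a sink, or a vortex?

source

At P (-3.2, -2.7) the arrows spread outward. Divergence about +7, curl ≈0 — positive divergence with near-zero curl is a source.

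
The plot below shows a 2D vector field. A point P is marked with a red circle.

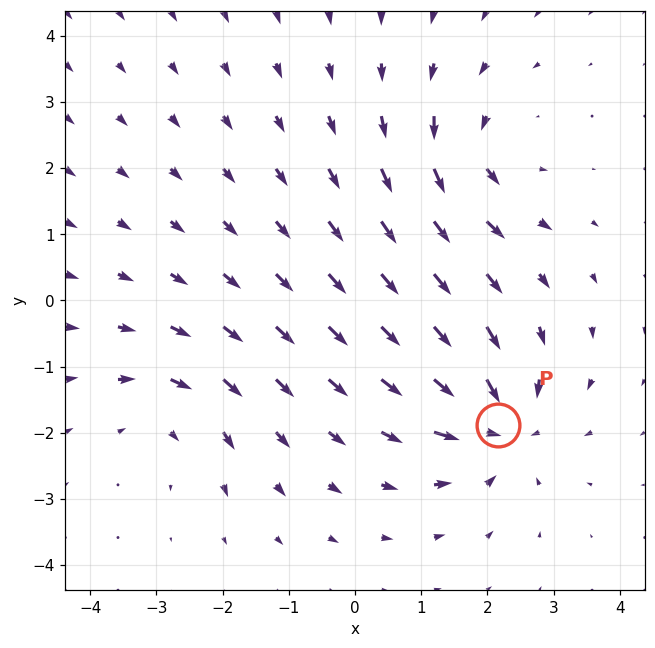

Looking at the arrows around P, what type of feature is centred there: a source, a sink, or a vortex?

At P (2.2, -1.9) the arrows converge inward. Divergence about -6, curl ≈0 — negative divergence with near-zero curl is a sink.

sink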